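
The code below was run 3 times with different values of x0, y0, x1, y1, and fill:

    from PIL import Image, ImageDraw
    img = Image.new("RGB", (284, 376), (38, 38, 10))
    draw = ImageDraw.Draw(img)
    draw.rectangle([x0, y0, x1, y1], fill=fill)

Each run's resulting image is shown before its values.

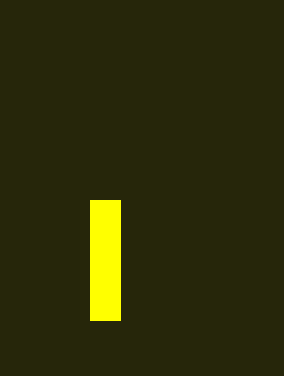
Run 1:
x0 = 90; y0 = 200; x1 = 120; y1 = 320; fill = 'yellow'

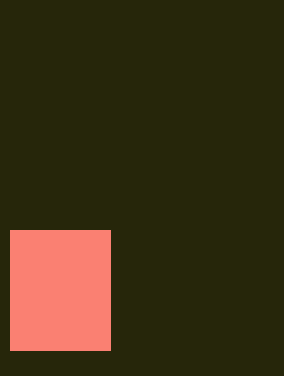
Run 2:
x0 = 10
y0 = 230
x1 = 110
y1 = 350
fill = 'salmon'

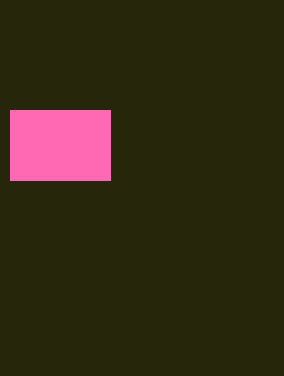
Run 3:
x0 = 10
y0 = 110
x1 = 110
y1 = 180
fill = 'hotpink'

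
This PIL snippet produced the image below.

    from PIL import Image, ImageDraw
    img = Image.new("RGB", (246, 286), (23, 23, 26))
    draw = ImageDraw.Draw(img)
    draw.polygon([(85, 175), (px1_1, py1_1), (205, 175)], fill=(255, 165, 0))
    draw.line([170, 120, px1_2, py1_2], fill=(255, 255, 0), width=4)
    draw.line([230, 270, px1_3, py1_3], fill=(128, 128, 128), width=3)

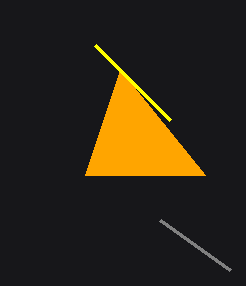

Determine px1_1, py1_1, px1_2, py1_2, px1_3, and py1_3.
px1_1 = 120
py1_1 = 70
px1_2 = 95
py1_2 = 45
px1_3 = 160
py1_3 = 220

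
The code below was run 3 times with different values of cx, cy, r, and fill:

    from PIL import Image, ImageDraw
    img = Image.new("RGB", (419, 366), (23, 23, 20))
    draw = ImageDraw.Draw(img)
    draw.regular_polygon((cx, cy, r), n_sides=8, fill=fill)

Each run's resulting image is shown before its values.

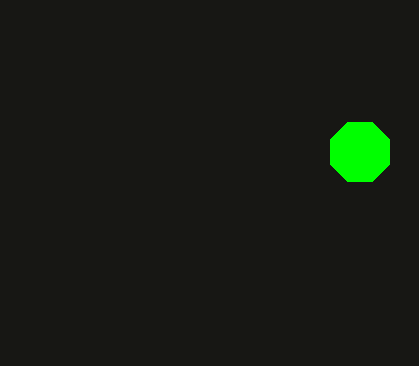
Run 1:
cx = 360
cy = 152
r = 32
fill = 'lime'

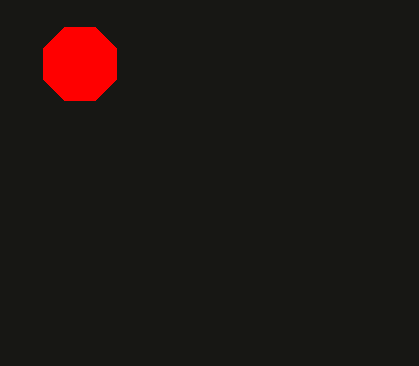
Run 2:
cx = 80, cy = 64, r = 40, fill = 'red'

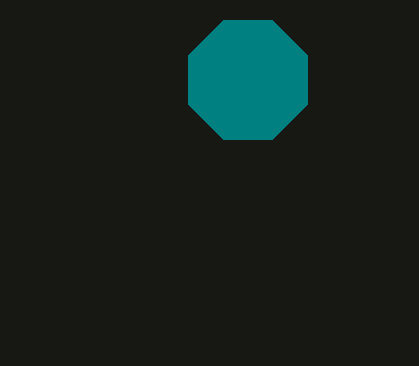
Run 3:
cx = 248
cy = 80
r = 64
fill = 'teal'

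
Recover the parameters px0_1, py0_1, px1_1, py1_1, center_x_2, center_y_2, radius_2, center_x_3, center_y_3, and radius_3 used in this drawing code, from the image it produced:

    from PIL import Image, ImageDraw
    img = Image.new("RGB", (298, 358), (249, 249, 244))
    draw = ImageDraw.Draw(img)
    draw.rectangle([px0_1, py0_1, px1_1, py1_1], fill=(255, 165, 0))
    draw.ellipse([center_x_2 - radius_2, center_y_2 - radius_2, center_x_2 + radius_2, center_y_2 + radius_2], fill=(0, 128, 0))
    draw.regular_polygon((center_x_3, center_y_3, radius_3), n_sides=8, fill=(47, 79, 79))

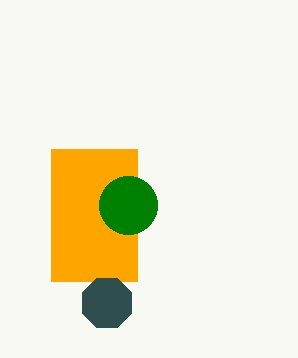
px0_1 = 51, py0_1 = 149, px1_1 = 137, py1_1 = 281, center_x_2 = 128, center_y_2 = 205, radius_2 = 29, center_x_3 = 107, center_y_3 = 303, radius_3 = 27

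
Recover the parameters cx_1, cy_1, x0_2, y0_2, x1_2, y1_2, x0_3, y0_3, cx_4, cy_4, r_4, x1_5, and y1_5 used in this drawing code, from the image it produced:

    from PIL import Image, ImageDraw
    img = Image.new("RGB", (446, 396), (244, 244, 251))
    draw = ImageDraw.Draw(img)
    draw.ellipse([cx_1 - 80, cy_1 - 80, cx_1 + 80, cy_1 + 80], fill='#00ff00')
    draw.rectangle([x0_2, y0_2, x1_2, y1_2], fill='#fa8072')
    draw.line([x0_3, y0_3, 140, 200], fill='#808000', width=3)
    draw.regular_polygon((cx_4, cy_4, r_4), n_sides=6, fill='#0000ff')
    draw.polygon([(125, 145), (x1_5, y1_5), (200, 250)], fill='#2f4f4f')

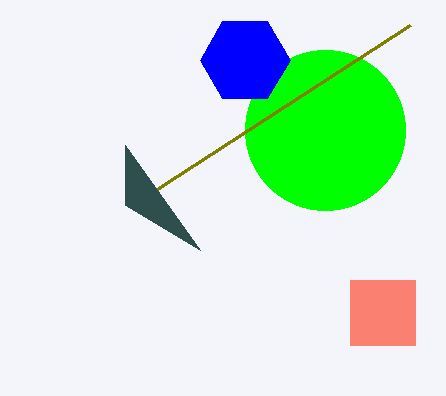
cx_1 = 325
cy_1 = 130
x0_2 = 350
y0_2 = 280
x1_2 = 415
y1_2 = 345
x0_3 = 410
y0_3 = 25
cx_4 = 245
cy_4 = 60
r_4 = 45
x1_5 = 125
y1_5 = 205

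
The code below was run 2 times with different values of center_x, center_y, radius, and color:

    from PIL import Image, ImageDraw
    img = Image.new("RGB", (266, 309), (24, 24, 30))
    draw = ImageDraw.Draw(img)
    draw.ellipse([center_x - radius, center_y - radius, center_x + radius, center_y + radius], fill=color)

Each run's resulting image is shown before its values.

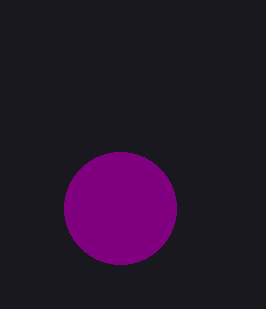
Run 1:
center_x = 120
center_y = 208
radius = 56
color = 'purple'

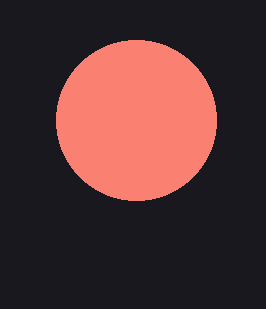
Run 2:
center_x = 136; center_y = 120; radius = 80; color = 'salmon'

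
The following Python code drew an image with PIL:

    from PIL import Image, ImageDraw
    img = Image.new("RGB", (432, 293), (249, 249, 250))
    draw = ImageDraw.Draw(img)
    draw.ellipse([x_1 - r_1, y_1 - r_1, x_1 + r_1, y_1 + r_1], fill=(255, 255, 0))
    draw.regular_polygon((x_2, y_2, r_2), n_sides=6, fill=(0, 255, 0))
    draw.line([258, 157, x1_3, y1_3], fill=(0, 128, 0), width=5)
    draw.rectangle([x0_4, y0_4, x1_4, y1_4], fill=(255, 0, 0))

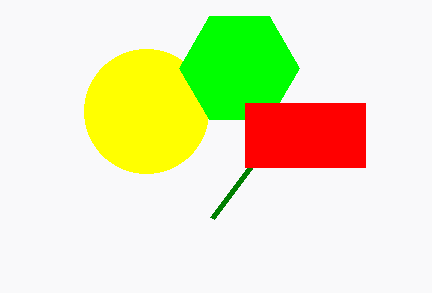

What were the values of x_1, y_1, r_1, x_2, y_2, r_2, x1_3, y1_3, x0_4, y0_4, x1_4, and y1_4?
x_1 = 146, y_1 = 111, r_1 = 62, x_2 = 239, y_2 = 68, r_2 = 60, x1_3 = 212, y1_3 = 218, x0_4 = 245, y0_4 = 103, x1_4 = 365, y1_4 = 167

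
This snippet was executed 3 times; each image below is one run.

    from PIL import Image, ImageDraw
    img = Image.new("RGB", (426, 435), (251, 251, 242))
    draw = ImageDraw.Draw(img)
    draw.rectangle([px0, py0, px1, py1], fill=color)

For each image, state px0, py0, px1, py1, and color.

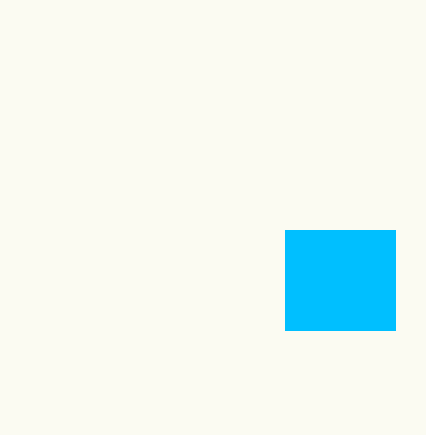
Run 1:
px0 = 285, py0 = 230, px1 = 395, py1 = 330, color = 'deepskyblue'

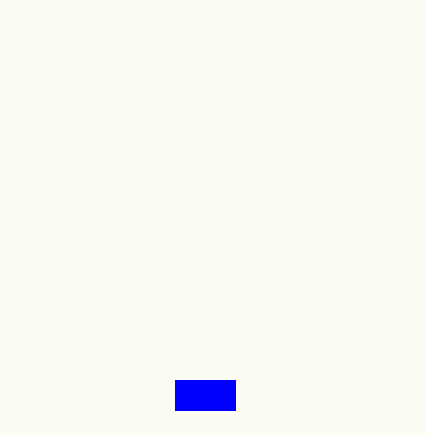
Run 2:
px0 = 175; py0 = 380; px1 = 235; py1 = 410; color = 'blue'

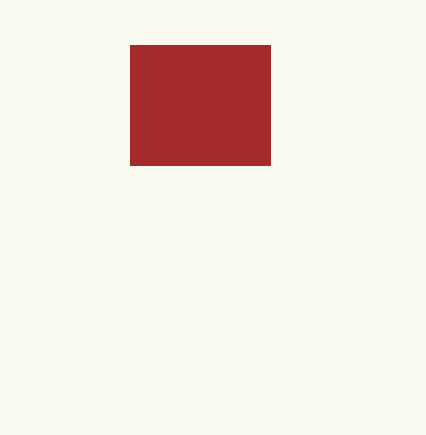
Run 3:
px0 = 130
py0 = 45
px1 = 270
py1 = 165
color = 'brown'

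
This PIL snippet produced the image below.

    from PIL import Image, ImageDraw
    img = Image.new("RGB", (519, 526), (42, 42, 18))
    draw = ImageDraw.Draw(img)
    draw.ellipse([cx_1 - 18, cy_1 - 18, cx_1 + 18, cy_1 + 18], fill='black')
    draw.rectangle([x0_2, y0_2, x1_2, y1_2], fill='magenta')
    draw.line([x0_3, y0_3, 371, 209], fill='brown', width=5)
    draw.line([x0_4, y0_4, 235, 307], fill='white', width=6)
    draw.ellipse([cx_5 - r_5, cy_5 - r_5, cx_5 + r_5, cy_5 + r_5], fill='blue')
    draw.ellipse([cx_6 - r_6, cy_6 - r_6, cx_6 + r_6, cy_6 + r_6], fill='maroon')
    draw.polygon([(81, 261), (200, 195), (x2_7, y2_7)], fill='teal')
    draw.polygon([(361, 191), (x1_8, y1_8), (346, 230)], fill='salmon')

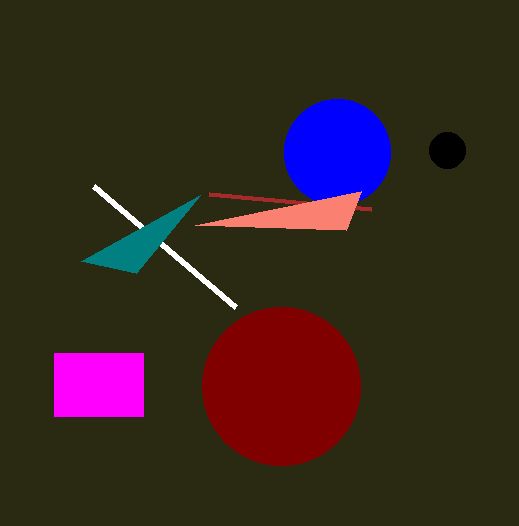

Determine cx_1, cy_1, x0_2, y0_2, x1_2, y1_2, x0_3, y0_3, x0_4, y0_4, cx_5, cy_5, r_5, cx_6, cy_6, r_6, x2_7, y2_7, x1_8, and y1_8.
cx_1 = 447; cy_1 = 150; x0_2 = 54; y0_2 = 353; x1_2 = 143; y1_2 = 416; x0_3 = 209; y0_3 = 194; x0_4 = 93; y0_4 = 186; cx_5 = 337; cy_5 = 152; r_5 = 53; cx_6 = 281; cy_6 = 386; r_6 = 79; x2_7 = 136; y2_7 = 273; x1_8 = 195; y1_8 = 225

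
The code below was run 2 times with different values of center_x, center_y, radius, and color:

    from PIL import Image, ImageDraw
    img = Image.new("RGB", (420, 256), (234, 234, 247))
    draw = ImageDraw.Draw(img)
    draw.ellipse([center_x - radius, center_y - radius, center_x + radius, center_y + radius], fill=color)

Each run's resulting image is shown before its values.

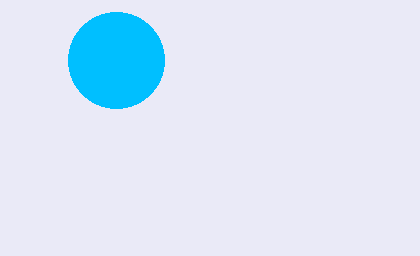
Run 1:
center_x = 116, center_y = 60, radius = 48, color = 'deepskyblue'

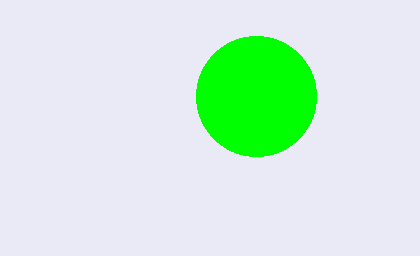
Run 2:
center_x = 256
center_y = 96
radius = 60
color = 'lime'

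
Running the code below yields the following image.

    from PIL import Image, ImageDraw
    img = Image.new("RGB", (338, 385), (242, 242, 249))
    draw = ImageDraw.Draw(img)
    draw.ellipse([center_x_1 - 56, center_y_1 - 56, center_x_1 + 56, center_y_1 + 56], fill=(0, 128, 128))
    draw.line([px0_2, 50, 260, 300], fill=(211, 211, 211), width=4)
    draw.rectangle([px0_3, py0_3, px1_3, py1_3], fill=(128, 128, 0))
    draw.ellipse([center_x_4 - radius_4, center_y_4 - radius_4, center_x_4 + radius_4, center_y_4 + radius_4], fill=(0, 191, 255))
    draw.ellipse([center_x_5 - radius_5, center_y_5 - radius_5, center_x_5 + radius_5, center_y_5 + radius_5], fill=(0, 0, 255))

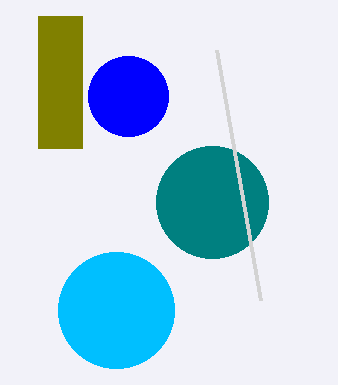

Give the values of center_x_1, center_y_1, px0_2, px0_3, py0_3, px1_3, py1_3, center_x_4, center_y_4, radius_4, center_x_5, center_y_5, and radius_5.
center_x_1 = 212, center_y_1 = 202, px0_2 = 216, px0_3 = 38, py0_3 = 16, px1_3 = 82, py1_3 = 148, center_x_4 = 116, center_y_4 = 310, radius_4 = 58, center_x_5 = 128, center_y_5 = 96, radius_5 = 40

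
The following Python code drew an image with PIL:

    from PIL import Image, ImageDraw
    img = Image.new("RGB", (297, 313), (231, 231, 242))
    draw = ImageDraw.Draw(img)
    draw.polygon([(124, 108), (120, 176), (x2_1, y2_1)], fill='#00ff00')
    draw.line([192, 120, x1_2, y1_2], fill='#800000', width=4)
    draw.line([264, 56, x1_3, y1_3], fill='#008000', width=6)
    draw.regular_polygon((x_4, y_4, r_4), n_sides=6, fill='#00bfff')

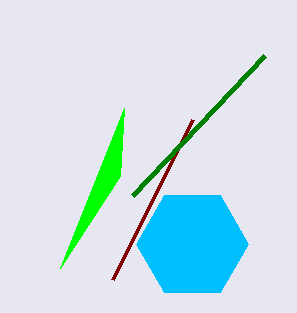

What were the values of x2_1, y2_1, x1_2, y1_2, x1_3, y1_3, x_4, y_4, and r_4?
x2_1 = 60
y2_1 = 268
x1_2 = 112
y1_2 = 280
x1_3 = 132
y1_3 = 196
x_4 = 192
y_4 = 244
r_4 = 56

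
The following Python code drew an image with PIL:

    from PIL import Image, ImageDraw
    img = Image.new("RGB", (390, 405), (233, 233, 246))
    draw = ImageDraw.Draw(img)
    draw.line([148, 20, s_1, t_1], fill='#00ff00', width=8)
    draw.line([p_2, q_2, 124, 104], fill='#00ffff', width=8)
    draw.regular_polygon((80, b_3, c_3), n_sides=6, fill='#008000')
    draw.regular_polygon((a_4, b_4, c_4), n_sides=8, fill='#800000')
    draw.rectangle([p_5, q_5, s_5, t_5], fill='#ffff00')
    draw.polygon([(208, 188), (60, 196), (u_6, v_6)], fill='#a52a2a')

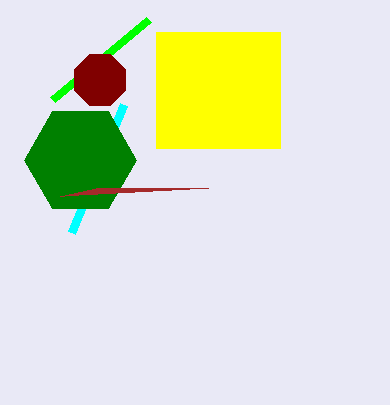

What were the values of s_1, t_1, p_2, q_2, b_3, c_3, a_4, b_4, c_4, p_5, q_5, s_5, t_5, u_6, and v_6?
s_1 = 52, t_1 = 100, p_2 = 72, q_2 = 232, b_3 = 160, c_3 = 56, a_4 = 100, b_4 = 80, c_4 = 28, p_5 = 156, q_5 = 32, s_5 = 280, t_5 = 148, u_6 = 96, v_6 = 188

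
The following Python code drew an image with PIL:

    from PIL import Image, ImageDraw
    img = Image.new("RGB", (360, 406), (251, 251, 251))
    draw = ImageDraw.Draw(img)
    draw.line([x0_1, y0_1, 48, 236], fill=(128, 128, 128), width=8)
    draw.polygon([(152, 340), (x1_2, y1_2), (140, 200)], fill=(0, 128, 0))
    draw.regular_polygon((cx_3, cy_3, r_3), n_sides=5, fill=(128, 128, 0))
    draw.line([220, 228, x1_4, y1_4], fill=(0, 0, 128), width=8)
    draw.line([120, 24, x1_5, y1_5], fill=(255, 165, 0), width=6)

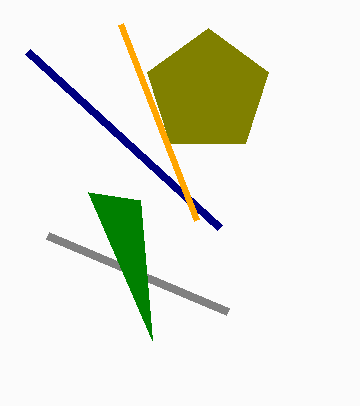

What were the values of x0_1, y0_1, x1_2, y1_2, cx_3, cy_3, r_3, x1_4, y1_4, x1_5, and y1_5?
x0_1 = 228
y0_1 = 312
x1_2 = 88
y1_2 = 192
cx_3 = 208
cy_3 = 92
r_3 = 64
x1_4 = 28
y1_4 = 52
x1_5 = 196
y1_5 = 220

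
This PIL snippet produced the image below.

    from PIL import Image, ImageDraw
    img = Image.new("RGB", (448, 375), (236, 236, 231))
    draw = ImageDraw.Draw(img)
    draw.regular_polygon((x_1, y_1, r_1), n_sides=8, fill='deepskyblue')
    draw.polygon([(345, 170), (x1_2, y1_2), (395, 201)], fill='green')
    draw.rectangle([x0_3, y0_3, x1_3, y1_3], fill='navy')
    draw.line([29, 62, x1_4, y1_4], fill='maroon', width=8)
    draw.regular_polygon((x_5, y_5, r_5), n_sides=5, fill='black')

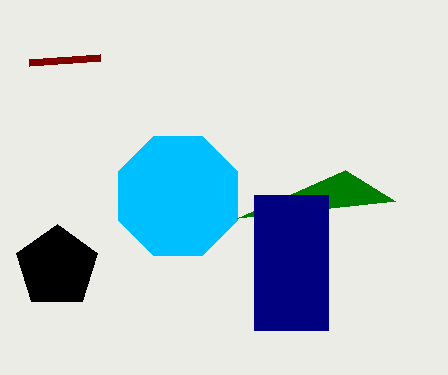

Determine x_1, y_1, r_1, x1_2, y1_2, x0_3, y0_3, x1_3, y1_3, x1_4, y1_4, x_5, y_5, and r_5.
x_1 = 178
y_1 = 196
r_1 = 64
x1_2 = 237
y1_2 = 218
x0_3 = 254
y0_3 = 195
x1_3 = 328
y1_3 = 330
x1_4 = 100
y1_4 = 57
x_5 = 57
y_5 = 267
r_5 = 43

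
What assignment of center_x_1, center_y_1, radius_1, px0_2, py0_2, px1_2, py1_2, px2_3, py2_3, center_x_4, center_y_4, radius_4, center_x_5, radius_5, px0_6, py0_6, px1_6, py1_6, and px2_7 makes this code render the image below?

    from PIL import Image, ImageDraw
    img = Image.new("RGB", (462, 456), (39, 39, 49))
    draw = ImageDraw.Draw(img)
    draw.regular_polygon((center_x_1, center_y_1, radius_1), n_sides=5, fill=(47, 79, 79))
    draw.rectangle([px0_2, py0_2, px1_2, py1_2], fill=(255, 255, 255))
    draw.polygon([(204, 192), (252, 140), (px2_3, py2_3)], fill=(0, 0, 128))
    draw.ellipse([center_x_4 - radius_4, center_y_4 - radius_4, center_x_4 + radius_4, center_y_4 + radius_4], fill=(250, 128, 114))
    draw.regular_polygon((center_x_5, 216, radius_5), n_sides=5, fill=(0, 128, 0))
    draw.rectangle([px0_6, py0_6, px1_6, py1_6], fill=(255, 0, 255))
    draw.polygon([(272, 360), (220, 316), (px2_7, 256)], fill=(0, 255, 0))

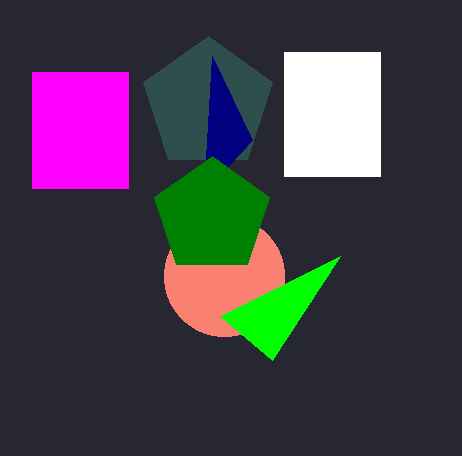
center_x_1 = 208
center_y_1 = 104
radius_1 = 68
px0_2 = 284
py0_2 = 52
px1_2 = 380
py1_2 = 176
px2_3 = 212
py2_3 = 56
center_x_4 = 224
center_y_4 = 276
radius_4 = 60
center_x_5 = 212
radius_5 = 60
px0_6 = 32
py0_6 = 72
px1_6 = 128
py1_6 = 188
px2_7 = 340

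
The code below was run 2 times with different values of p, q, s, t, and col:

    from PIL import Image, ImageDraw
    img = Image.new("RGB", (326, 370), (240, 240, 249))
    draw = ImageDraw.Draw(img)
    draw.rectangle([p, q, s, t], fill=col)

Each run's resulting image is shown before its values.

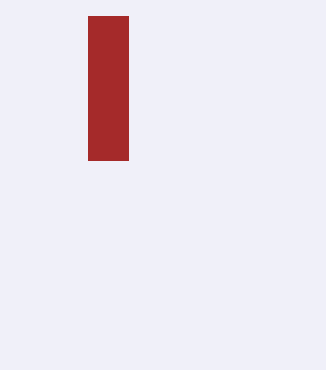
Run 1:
p = 88; q = 16; s = 128; t = 160; col = 'brown'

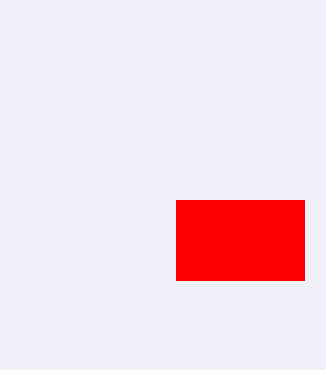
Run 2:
p = 176, q = 200, s = 304, t = 280, col = 'red'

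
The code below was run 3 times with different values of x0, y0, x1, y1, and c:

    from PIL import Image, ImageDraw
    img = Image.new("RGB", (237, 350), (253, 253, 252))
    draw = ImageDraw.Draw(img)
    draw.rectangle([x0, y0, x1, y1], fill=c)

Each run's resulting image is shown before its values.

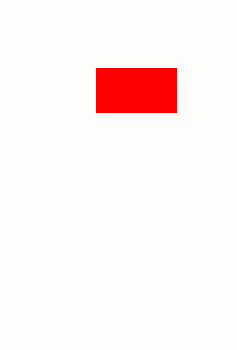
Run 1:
x0 = 96, y0 = 68, x1 = 176, y1 = 112, c = 'red'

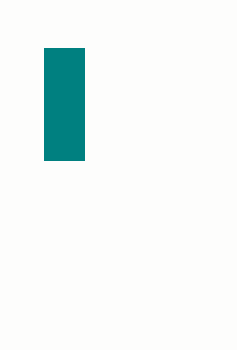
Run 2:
x0 = 44; y0 = 48; x1 = 84; y1 = 160; c = 'teal'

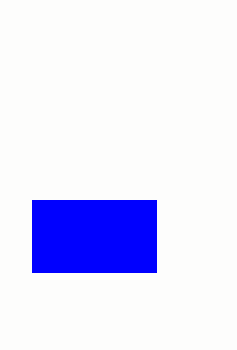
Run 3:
x0 = 32
y0 = 200
x1 = 156
y1 = 272
c = 'blue'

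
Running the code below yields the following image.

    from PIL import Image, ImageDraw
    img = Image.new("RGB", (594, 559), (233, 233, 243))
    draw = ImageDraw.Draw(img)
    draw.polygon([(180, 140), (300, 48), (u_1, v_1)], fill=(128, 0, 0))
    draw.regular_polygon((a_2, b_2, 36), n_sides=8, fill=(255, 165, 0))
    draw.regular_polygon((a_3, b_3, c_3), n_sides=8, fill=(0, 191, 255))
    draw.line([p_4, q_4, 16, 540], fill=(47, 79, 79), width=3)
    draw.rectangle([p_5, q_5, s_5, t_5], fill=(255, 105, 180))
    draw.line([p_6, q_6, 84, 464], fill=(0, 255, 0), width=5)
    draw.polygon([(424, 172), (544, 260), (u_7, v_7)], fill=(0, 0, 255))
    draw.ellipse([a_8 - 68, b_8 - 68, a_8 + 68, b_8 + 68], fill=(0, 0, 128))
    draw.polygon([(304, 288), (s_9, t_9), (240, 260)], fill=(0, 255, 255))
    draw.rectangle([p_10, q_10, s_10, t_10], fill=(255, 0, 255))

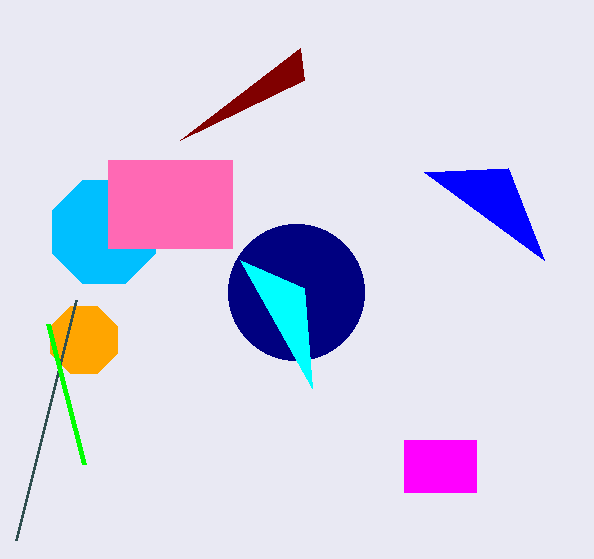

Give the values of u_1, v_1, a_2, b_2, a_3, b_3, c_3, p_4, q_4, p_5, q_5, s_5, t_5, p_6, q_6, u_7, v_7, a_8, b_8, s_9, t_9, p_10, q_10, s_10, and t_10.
u_1 = 304, v_1 = 80, a_2 = 84, b_2 = 340, a_3 = 104, b_3 = 232, c_3 = 56, p_4 = 76, q_4 = 300, p_5 = 108, q_5 = 160, s_5 = 232, t_5 = 248, p_6 = 48, q_6 = 324, u_7 = 508, v_7 = 168, a_8 = 296, b_8 = 292, s_9 = 312, t_9 = 388, p_10 = 404, q_10 = 440, s_10 = 476, t_10 = 492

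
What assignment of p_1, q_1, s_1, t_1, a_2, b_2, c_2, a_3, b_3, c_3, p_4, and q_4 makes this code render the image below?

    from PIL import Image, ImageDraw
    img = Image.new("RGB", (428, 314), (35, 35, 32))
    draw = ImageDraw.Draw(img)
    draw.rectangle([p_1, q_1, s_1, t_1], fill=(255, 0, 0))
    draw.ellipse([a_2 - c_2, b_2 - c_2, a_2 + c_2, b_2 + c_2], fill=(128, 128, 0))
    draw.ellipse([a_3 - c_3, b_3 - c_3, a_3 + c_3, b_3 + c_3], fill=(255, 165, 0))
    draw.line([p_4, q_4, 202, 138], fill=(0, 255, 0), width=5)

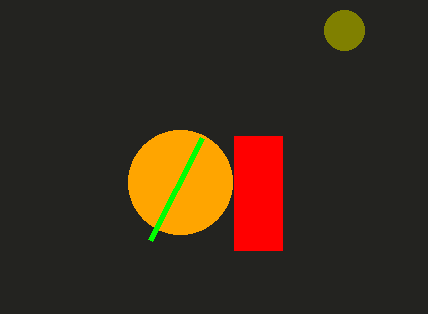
p_1 = 234
q_1 = 136
s_1 = 282
t_1 = 250
a_2 = 344
b_2 = 30
c_2 = 20
a_3 = 180
b_3 = 182
c_3 = 52
p_4 = 150
q_4 = 240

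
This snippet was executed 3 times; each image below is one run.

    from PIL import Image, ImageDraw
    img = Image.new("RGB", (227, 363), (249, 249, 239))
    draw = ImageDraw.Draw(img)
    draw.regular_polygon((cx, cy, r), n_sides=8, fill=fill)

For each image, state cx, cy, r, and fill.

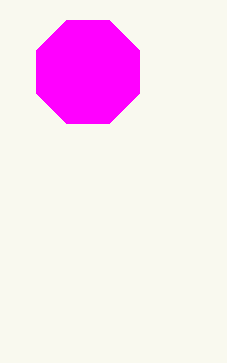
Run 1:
cx = 88, cy = 72, r = 56, fill = 'magenta'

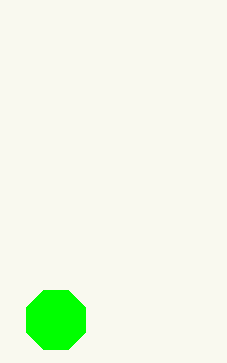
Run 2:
cx = 56; cy = 320; r = 32; fill = 'lime'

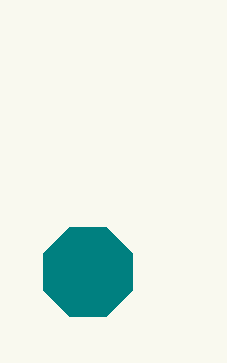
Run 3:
cx = 88, cy = 272, r = 48, fill = 'teal'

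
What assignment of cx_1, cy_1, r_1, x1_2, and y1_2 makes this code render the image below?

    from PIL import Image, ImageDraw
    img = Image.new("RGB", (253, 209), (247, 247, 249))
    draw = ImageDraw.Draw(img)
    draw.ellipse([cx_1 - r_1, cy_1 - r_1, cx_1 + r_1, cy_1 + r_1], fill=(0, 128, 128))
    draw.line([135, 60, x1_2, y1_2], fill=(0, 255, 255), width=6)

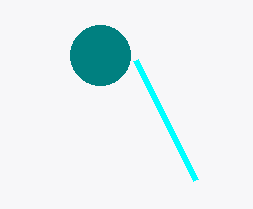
cx_1 = 100
cy_1 = 55
r_1 = 30
x1_2 = 195
y1_2 = 180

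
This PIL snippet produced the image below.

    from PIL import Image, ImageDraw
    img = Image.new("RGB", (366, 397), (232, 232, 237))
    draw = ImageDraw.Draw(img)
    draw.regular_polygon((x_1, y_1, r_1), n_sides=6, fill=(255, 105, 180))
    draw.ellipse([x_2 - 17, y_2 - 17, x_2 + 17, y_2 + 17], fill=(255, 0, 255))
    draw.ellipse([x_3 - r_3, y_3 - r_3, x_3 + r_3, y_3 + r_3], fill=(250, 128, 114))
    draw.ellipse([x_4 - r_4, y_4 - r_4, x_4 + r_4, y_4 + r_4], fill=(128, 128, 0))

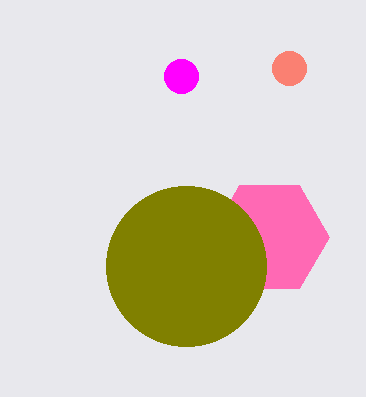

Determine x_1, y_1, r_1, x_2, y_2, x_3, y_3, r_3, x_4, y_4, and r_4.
x_1 = 269
y_1 = 237
r_1 = 60
x_2 = 181
y_2 = 76
x_3 = 289
y_3 = 68
r_3 = 17
x_4 = 186
y_4 = 266
r_4 = 80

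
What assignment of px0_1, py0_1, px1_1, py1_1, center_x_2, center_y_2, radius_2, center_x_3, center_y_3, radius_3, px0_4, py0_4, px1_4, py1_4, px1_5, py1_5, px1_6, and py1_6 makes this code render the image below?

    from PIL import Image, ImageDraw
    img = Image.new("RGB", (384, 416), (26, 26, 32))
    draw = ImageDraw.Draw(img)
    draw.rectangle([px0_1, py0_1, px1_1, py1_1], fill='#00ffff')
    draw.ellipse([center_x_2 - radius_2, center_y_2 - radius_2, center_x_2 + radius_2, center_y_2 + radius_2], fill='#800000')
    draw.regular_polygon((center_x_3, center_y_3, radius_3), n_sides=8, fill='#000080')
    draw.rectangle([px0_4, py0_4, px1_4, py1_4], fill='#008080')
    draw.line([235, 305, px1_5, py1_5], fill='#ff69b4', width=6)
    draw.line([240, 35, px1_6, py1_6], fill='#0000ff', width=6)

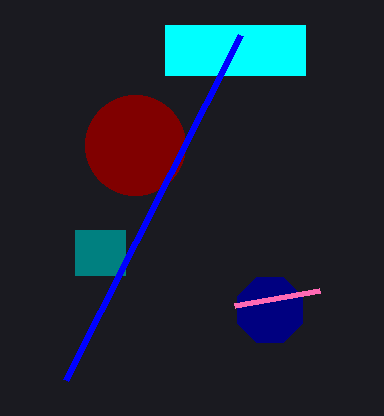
px0_1 = 165, py0_1 = 25, px1_1 = 305, py1_1 = 75, center_x_2 = 135, center_y_2 = 145, radius_2 = 50, center_x_3 = 270, center_y_3 = 310, radius_3 = 35, px0_4 = 75, py0_4 = 230, px1_4 = 125, py1_4 = 275, px1_5 = 320, py1_5 = 290, px1_6 = 65, py1_6 = 380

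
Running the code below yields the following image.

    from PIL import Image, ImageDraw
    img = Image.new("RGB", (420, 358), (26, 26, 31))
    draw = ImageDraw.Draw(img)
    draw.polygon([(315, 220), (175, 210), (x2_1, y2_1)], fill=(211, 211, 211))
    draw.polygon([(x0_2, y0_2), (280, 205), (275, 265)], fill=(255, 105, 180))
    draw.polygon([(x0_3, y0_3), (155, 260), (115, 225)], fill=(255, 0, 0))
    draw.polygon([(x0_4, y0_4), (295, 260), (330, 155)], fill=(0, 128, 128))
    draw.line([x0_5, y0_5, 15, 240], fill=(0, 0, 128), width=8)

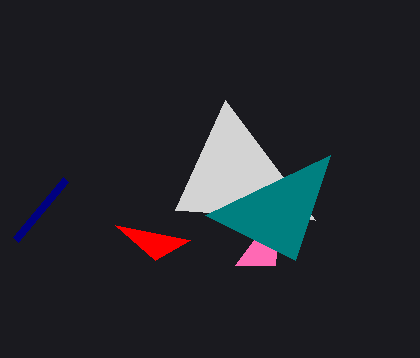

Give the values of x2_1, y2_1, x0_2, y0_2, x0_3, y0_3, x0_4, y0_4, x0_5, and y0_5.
x2_1 = 225; y2_1 = 100; x0_2 = 235; y0_2 = 265; x0_3 = 190; y0_3 = 240; x0_4 = 205; y0_4 = 215; x0_5 = 65; y0_5 = 180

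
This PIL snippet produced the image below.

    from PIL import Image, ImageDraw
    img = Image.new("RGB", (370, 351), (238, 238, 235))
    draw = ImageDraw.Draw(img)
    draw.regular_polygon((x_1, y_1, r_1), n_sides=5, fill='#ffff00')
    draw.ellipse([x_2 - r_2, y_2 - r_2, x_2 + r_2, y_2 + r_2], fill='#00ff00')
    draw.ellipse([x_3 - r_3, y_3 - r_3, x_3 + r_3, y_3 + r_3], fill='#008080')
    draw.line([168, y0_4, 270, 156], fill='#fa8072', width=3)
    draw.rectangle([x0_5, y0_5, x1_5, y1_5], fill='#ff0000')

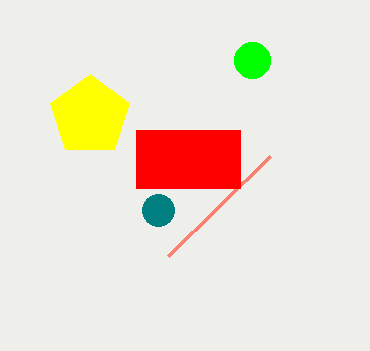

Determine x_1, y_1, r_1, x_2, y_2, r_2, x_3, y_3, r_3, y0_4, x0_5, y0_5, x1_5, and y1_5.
x_1 = 90
y_1 = 116
r_1 = 42
x_2 = 252
y_2 = 60
r_2 = 18
x_3 = 158
y_3 = 210
r_3 = 16
y0_4 = 256
x0_5 = 136
y0_5 = 130
x1_5 = 240
y1_5 = 188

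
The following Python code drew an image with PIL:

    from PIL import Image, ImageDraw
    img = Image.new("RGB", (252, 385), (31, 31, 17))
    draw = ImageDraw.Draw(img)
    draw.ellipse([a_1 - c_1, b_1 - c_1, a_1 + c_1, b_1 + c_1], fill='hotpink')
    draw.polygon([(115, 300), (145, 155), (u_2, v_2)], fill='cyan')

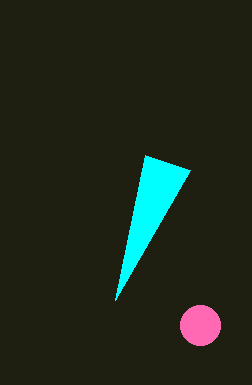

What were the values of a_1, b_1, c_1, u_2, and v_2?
a_1 = 200
b_1 = 325
c_1 = 20
u_2 = 190
v_2 = 170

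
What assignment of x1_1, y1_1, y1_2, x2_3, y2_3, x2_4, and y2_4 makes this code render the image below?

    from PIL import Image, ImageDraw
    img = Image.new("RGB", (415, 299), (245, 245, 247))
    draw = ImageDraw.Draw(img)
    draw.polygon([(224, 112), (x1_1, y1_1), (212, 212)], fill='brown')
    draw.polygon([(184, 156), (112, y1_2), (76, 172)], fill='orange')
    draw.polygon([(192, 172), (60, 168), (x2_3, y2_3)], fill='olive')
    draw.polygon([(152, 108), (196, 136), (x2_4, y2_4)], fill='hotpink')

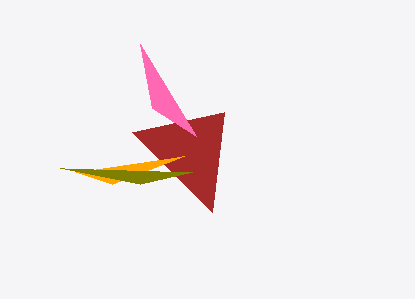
x1_1 = 132, y1_1 = 132, y1_2 = 184, x2_3 = 140, y2_3 = 184, x2_4 = 140, y2_4 = 44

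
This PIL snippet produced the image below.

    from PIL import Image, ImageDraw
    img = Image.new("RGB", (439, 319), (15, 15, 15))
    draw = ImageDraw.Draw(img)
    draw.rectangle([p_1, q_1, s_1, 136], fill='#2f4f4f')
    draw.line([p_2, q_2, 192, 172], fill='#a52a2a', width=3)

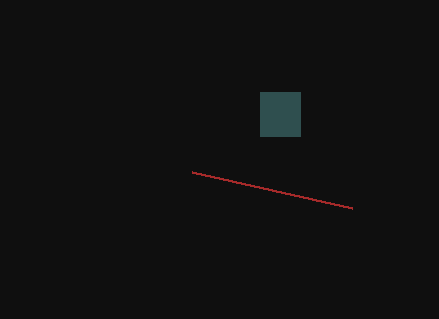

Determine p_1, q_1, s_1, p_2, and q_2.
p_1 = 260; q_1 = 92; s_1 = 300; p_2 = 352; q_2 = 208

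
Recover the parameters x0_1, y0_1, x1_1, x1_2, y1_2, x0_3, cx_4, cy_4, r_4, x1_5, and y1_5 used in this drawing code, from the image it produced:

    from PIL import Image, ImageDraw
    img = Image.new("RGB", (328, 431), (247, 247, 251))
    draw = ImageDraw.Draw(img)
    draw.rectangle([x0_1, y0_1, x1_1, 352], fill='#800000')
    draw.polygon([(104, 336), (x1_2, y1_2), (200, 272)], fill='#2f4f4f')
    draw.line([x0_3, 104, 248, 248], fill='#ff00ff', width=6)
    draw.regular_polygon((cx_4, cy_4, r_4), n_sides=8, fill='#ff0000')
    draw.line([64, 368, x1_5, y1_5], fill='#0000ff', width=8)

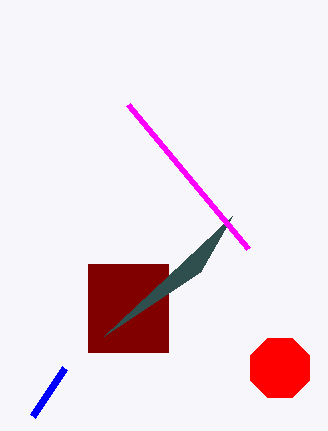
x0_1 = 88; y0_1 = 264; x1_1 = 168; x1_2 = 232; y1_2 = 216; x0_3 = 128; cx_4 = 280; cy_4 = 368; r_4 = 32; x1_5 = 32; y1_5 = 416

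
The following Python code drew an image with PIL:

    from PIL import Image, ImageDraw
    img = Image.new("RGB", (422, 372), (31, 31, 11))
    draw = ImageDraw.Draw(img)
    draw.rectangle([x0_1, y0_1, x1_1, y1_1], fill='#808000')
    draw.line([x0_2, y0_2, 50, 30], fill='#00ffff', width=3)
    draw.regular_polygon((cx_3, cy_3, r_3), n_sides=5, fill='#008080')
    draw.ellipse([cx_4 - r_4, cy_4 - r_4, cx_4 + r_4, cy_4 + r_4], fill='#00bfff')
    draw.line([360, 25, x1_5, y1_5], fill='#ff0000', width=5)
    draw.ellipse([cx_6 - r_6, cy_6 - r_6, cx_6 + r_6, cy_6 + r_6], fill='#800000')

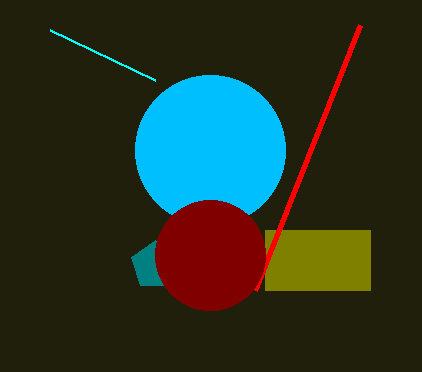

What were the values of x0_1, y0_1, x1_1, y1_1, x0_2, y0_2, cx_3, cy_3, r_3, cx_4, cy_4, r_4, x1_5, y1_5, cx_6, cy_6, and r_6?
x0_1 = 265; y0_1 = 230; x1_1 = 370; y1_1 = 290; x0_2 = 155; y0_2 = 80; cx_3 = 155; cy_3 = 265; r_3 = 25; cx_4 = 210; cy_4 = 150; r_4 = 75; x1_5 = 255; y1_5 = 290; cx_6 = 210; cy_6 = 255; r_6 = 55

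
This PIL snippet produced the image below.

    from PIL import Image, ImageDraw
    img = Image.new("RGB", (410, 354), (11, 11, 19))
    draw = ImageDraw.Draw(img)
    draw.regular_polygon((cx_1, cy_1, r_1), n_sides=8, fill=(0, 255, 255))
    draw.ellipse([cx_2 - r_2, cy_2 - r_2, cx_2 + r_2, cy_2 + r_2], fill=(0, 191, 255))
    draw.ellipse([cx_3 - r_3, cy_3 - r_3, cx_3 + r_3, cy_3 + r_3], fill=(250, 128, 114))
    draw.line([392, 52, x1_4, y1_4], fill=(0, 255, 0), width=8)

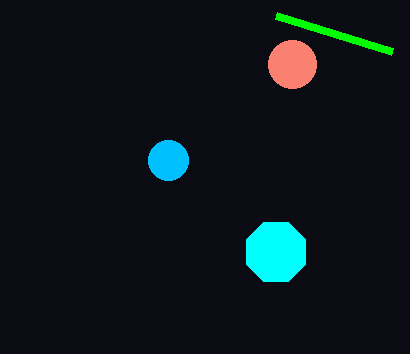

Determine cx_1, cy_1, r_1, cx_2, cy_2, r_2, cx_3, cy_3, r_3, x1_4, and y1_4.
cx_1 = 276
cy_1 = 252
r_1 = 32
cx_2 = 168
cy_2 = 160
r_2 = 20
cx_3 = 292
cy_3 = 64
r_3 = 24
x1_4 = 276
y1_4 = 16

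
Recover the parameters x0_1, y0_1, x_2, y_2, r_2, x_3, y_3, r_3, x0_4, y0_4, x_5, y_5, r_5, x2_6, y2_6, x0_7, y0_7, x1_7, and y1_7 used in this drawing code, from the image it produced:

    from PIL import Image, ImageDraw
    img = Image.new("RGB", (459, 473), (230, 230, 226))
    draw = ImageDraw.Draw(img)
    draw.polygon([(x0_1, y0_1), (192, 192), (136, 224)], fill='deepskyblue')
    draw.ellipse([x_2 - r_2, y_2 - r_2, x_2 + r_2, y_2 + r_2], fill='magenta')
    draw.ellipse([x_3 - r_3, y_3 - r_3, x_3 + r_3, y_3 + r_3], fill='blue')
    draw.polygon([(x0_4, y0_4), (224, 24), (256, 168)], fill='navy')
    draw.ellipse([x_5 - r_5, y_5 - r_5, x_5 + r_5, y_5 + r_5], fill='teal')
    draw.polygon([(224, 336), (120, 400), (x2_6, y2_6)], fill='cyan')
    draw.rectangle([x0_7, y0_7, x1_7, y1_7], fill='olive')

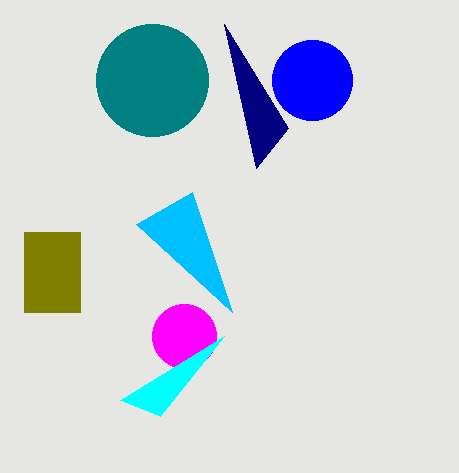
x0_1 = 232; y0_1 = 312; x_2 = 184; y_2 = 336; r_2 = 32; x_3 = 312; y_3 = 80; r_3 = 40; x0_4 = 288; y0_4 = 128; x_5 = 152; y_5 = 80; r_5 = 56; x2_6 = 160; y2_6 = 416; x0_7 = 24; y0_7 = 232; x1_7 = 80; y1_7 = 312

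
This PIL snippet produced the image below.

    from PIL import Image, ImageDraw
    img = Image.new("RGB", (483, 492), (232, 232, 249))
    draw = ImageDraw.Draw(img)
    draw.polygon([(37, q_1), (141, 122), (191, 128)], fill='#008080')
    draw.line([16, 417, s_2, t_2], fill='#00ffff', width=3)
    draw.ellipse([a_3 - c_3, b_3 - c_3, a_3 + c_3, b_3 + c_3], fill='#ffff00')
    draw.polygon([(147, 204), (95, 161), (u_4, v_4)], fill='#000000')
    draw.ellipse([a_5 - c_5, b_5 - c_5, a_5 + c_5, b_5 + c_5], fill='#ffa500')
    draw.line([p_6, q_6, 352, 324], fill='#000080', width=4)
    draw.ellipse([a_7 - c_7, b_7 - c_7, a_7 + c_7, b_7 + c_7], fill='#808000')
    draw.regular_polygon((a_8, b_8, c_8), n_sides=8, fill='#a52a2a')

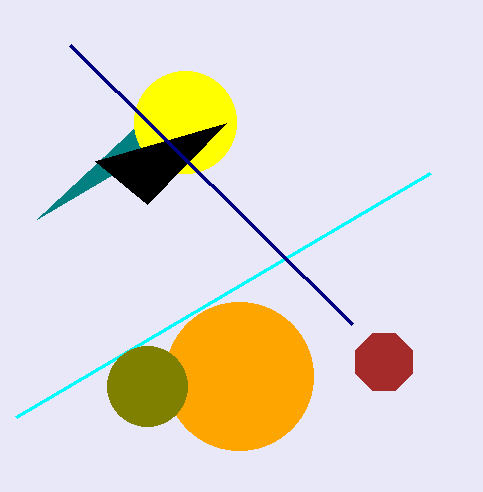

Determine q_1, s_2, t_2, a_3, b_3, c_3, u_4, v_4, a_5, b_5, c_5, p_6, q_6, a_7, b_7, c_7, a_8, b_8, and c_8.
q_1 = 219; s_2 = 430; t_2 = 173; a_3 = 185; b_3 = 122; c_3 = 51; u_4 = 226; v_4 = 123; a_5 = 239; b_5 = 376; c_5 = 74; p_6 = 70; q_6 = 45; a_7 = 147; b_7 = 386; c_7 = 40; a_8 = 384; b_8 = 362; c_8 = 31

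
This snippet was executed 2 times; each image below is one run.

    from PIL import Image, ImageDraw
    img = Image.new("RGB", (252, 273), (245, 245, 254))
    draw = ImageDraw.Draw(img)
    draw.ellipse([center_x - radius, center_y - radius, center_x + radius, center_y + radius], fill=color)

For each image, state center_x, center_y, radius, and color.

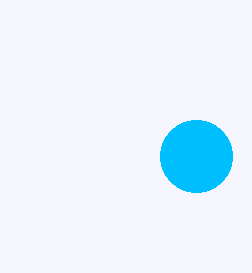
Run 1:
center_x = 196, center_y = 156, radius = 36, color = 'deepskyblue'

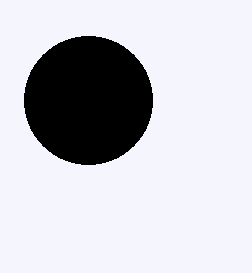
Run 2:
center_x = 88; center_y = 100; radius = 64; color = 'black'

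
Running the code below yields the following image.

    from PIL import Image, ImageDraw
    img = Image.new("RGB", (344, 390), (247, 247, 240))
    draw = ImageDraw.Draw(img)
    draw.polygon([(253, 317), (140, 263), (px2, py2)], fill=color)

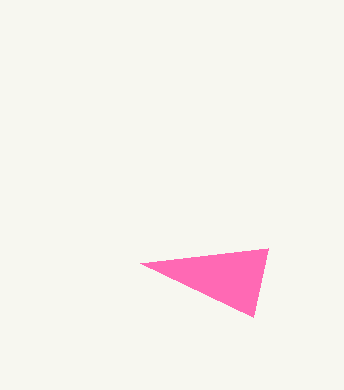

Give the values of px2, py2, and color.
px2 = 268
py2 = 248
color = 'hotpink'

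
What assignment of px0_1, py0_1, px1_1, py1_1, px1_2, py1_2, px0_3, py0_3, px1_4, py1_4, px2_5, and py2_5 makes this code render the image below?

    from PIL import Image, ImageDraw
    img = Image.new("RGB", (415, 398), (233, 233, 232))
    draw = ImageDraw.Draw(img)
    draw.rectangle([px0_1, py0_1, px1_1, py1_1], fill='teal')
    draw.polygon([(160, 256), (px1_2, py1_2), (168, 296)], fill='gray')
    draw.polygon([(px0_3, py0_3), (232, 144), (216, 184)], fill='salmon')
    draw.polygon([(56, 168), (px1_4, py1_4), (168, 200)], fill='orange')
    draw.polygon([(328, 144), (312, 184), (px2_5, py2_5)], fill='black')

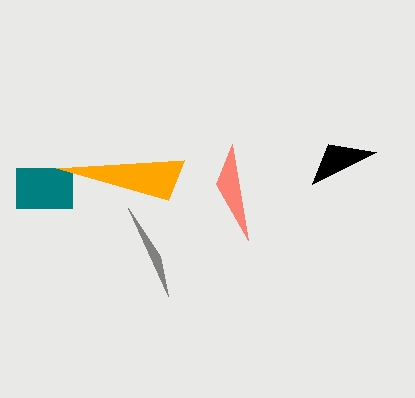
px0_1 = 16, py0_1 = 168, px1_1 = 72, py1_1 = 208, px1_2 = 128, py1_2 = 208, px0_3 = 248, py0_3 = 240, px1_4 = 184, py1_4 = 160, px2_5 = 376, py2_5 = 152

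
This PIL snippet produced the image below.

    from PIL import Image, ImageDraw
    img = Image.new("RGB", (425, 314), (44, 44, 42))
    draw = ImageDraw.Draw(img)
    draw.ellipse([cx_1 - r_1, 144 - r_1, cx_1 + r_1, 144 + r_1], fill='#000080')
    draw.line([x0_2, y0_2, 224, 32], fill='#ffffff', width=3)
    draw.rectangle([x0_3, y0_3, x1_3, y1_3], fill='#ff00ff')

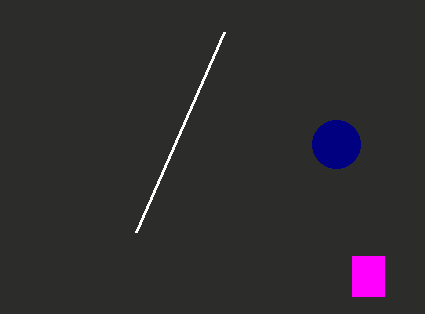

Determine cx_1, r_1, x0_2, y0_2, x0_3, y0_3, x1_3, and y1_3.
cx_1 = 336; r_1 = 24; x0_2 = 136; y0_2 = 232; x0_3 = 352; y0_3 = 256; x1_3 = 384; y1_3 = 296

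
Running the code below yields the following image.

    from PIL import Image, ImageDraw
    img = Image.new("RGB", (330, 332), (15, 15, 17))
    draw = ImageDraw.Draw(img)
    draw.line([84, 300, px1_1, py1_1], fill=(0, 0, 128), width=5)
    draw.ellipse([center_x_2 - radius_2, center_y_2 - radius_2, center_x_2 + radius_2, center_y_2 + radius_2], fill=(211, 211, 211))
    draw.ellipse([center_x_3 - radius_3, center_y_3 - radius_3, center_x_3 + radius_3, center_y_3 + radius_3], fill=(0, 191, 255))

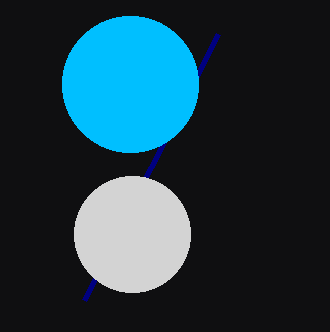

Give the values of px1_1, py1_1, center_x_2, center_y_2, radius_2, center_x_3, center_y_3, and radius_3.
px1_1 = 218, py1_1 = 34, center_x_2 = 132, center_y_2 = 234, radius_2 = 58, center_x_3 = 130, center_y_3 = 84, radius_3 = 68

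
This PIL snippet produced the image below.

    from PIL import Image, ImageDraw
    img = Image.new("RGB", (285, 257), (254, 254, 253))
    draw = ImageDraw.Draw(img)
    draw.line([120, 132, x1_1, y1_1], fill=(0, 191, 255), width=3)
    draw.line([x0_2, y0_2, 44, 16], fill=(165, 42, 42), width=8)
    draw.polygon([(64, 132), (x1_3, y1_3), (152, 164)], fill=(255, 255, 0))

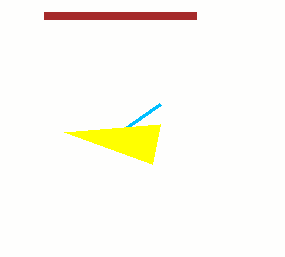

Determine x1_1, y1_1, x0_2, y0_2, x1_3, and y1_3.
x1_1 = 160
y1_1 = 104
x0_2 = 196
y0_2 = 16
x1_3 = 160
y1_3 = 124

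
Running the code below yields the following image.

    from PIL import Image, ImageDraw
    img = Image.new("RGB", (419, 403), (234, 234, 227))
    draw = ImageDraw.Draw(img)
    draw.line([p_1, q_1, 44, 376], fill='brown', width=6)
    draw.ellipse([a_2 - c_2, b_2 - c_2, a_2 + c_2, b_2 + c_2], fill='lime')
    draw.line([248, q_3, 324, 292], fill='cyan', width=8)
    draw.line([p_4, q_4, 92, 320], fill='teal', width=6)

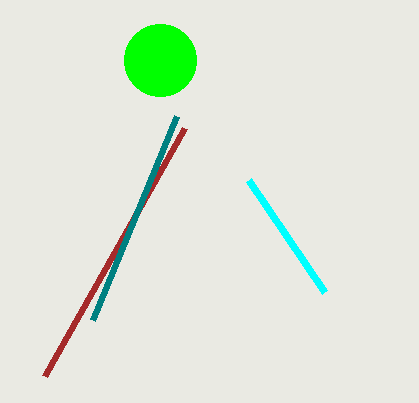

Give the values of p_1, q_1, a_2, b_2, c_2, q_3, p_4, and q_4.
p_1 = 184, q_1 = 128, a_2 = 160, b_2 = 60, c_2 = 36, q_3 = 180, p_4 = 176, q_4 = 116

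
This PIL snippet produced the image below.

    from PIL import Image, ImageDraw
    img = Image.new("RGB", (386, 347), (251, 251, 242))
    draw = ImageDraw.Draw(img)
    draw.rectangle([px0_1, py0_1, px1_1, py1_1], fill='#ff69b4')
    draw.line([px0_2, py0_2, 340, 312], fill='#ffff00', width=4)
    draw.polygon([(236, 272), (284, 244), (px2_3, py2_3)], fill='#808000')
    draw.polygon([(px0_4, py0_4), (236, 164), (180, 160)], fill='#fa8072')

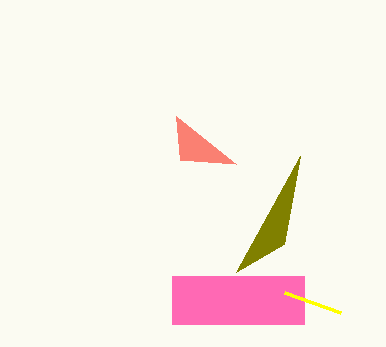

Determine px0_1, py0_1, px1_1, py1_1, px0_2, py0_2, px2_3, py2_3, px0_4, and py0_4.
px0_1 = 172
py0_1 = 276
px1_1 = 304
py1_1 = 324
px0_2 = 284
py0_2 = 292
px2_3 = 300
py2_3 = 156
px0_4 = 176
py0_4 = 116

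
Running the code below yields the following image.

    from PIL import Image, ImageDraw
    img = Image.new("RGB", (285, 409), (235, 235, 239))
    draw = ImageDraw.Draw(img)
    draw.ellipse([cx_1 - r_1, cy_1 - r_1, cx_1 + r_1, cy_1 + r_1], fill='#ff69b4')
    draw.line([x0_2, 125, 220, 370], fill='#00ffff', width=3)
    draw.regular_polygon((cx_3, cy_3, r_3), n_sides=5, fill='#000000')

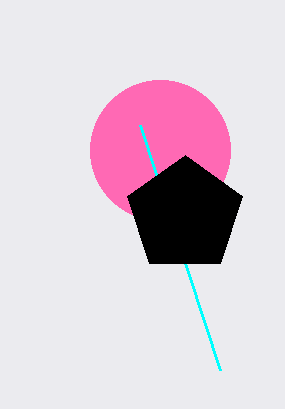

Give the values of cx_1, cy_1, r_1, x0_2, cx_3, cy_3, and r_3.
cx_1 = 160; cy_1 = 150; r_1 = 70; x0_2 = 140; cx_3 = 185; cy_3 = 215; r_3 = 60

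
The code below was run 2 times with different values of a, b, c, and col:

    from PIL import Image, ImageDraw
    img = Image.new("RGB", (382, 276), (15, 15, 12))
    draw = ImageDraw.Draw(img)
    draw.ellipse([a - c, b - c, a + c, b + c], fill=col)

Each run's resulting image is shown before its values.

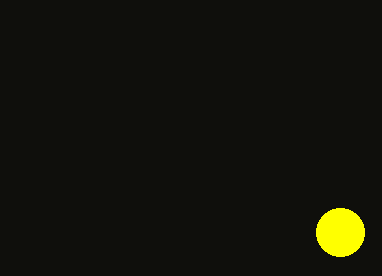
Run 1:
a = 340, b = 232, c = 24, col = 'yellow'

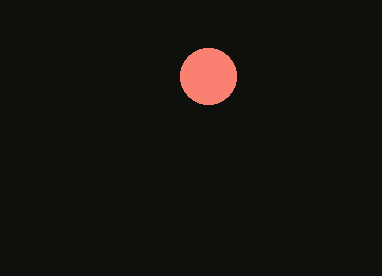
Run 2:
a = 208
b = 76
c = 28
col = 'salmon'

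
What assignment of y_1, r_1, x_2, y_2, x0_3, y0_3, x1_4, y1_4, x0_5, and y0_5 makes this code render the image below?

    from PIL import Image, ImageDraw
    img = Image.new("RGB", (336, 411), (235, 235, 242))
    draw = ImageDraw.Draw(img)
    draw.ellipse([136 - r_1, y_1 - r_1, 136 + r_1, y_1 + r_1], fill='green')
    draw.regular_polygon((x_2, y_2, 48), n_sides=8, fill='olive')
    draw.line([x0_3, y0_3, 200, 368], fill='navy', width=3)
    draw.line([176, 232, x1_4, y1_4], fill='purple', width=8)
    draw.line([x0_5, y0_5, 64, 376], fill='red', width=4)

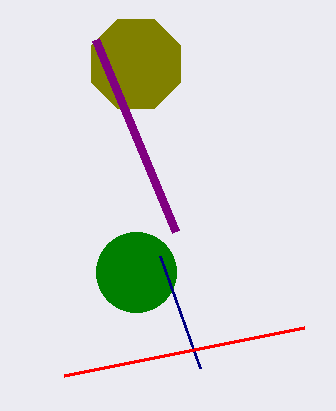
y_1 = 272
r_1 = 40
x_2 = 136
y_2 = 64
x0_3 = 160
y0_3 = 256
x1_4 = 96
y1_4 = 40
x0_5 = 304
y0_5 = 328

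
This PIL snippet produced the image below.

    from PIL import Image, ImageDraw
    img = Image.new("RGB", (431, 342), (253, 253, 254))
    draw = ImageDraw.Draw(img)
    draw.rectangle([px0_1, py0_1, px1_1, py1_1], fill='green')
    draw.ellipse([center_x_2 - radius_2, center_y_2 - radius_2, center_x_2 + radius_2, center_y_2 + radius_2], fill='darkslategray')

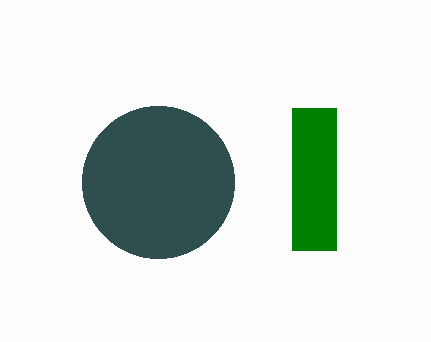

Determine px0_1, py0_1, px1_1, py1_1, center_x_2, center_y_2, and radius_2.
px0_1 = 292, py0_1 = 108, px1_1 = 336, py1_1 = 250, center_x_2 = 158, center_y_2 = 182, radius_2 = 76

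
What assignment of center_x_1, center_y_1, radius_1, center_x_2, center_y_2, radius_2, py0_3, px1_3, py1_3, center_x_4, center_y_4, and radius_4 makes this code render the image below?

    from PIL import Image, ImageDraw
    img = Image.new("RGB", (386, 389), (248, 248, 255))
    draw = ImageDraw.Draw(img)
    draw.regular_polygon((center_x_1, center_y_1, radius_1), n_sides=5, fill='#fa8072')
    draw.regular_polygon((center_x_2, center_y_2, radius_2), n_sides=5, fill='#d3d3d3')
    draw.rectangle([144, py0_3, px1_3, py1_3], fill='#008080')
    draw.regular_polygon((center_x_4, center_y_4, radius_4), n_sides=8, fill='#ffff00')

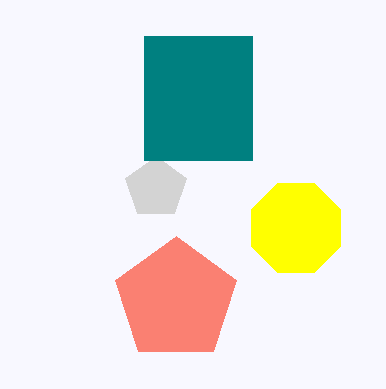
center_x_1 = 176; center_y_1 = 300; radius_1 = 64; center_x_2 = 156; center_y_2 = 188; radius_2 = 32; py0_3 = 36; px1_3 = 252; py1_3 = 160; center_x_4 = 296; center_y_4 = 228; radius_4 = 48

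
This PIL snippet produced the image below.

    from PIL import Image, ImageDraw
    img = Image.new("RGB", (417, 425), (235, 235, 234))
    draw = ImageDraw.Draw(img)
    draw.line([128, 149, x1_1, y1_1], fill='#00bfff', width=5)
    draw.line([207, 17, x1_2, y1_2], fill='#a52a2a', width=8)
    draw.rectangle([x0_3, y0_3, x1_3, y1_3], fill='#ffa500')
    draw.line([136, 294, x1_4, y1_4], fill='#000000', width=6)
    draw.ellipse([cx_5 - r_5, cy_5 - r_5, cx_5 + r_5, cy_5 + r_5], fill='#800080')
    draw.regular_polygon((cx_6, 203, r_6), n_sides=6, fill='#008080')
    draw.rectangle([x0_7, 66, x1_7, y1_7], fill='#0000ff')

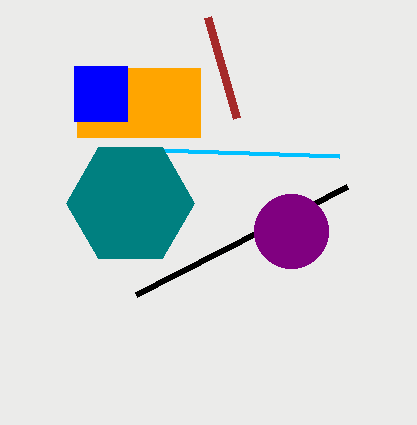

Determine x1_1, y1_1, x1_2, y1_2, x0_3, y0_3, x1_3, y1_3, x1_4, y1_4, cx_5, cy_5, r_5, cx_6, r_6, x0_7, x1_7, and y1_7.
x1_1 = 339
y1_1 = 156
x1_2 = 236
y1_2 = 118
x0_3 = 77
y0_3 = 68
x1_3 = 200
y1_3 = 137
x1_4 = 347
y1_4 = 186
cx_5 = 291
cy_5 = 231
r_5 = 37
cx_6 = 130
r_6 = 64
x0_7 = 74
x1_7 = 127
y1_7 = 121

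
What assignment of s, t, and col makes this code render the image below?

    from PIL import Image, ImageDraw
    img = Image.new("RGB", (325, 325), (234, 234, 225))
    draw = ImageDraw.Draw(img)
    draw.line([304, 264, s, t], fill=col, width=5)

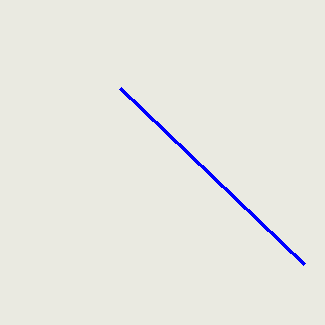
s = 120; t = 88; col = 'blue'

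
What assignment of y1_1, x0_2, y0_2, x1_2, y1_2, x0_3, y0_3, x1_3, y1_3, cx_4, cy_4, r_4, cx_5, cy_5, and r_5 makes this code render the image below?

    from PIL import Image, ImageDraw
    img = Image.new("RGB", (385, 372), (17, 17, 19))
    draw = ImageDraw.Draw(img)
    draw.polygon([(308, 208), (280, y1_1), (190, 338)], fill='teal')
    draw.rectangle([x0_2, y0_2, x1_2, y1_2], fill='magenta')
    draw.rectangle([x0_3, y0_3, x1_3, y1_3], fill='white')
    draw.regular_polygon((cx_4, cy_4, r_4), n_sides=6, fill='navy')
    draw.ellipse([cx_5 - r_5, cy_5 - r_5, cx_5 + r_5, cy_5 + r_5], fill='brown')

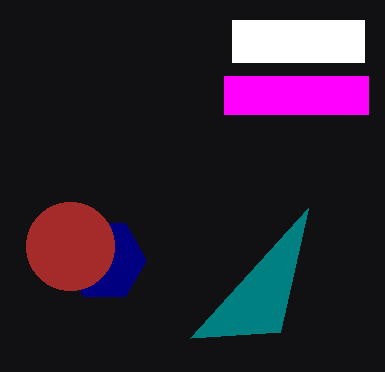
y1_1 = 332, x0_2 = 224, y0_2 = 76, x1_2 = 368, y1_2 = 114, x0_3 = 232, y0_3 = 20, x1_3 = 364, y1_3 = 62, cx_4 = 104, cy_4 = 260, r_4 = 42, cx_5 = 70, cy_5 = 246, r_5 = 44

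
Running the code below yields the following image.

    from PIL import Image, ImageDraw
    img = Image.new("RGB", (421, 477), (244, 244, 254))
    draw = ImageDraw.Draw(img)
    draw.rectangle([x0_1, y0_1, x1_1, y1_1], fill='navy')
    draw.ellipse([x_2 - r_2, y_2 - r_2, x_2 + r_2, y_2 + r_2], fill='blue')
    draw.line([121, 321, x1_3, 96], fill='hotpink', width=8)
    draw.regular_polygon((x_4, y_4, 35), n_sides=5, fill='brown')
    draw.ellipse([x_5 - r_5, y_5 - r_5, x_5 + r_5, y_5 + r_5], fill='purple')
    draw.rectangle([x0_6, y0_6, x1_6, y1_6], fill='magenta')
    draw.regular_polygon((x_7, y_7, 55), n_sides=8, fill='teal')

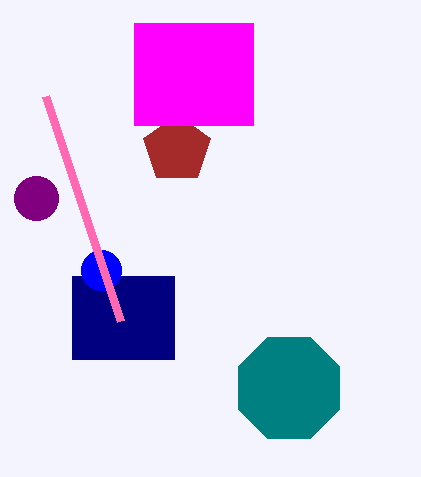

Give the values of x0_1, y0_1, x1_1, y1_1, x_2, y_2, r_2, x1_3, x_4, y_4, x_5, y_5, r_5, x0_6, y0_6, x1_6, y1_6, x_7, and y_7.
x0_1 = 72; y0_1 = 276; x1_1 = 174; y1_1 = 359; x_2 = 101; y_2 = 270; r_2 = 20; x1_3 = 46; x_4 = 177; y_4 = 149; x_5 = 36; y_5 = 198; r_5 = 22; x0_6 = 134; y0_6 = 23; x1_6 = 253; y1_6 = 125; x_7 = 289; y_7 = 388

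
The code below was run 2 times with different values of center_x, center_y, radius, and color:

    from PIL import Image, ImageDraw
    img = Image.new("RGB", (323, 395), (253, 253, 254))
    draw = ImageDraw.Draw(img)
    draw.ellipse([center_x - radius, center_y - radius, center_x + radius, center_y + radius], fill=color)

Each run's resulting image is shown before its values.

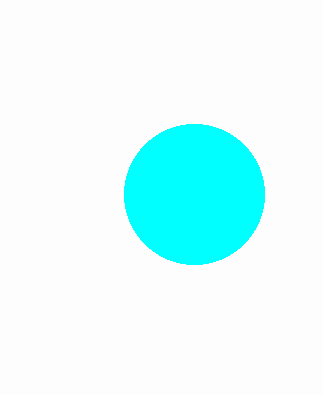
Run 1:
center_x = 194; center_y = 194; radius = 70; color = 'cyan'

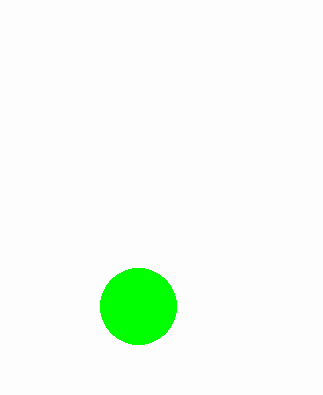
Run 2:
center_x = 138
center_y = 306
radius = 38
color = 'lime'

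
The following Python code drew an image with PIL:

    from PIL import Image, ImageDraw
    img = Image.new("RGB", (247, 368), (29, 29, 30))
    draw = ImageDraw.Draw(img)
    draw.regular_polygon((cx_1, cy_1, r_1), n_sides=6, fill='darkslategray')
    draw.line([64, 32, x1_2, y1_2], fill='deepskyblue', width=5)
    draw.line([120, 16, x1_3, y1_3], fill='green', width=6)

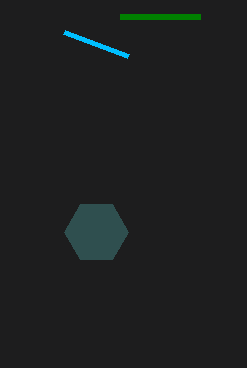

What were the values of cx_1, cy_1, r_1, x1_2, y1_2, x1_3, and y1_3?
cx_1 = 96
cy_1 = 232
r_1 = 32
x1_2 = 128
y1_2 = 56
x1_3 = 200
y1_3 = 16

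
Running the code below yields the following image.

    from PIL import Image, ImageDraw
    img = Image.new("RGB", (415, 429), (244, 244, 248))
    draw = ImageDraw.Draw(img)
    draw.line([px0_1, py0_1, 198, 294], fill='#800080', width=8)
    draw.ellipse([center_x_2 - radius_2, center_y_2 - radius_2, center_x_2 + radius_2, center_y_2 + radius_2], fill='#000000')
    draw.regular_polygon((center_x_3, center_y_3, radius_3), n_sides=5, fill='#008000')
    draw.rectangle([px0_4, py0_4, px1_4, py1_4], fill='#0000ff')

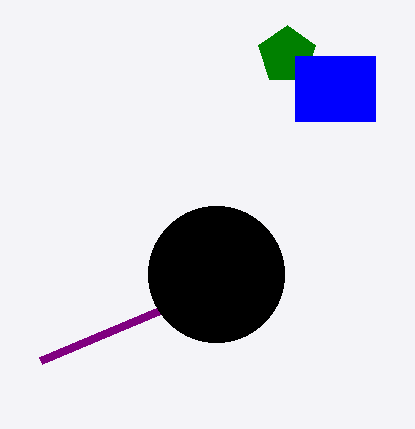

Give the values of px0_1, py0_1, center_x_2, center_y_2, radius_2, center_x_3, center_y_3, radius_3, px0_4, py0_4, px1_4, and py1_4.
px0_1 = 41, py0_1 = 360, center_x_2 = 216, center_y_2 = 274, radius_2 = 68, center_x_3 = 287, center_y_3 = 55, radius_3 = 30, px0_4 = 295, py0_4 = 56, px1_4 = 375, py1_4 = 121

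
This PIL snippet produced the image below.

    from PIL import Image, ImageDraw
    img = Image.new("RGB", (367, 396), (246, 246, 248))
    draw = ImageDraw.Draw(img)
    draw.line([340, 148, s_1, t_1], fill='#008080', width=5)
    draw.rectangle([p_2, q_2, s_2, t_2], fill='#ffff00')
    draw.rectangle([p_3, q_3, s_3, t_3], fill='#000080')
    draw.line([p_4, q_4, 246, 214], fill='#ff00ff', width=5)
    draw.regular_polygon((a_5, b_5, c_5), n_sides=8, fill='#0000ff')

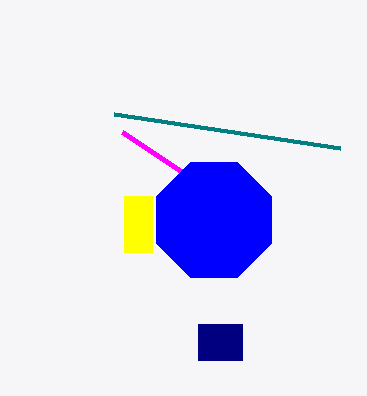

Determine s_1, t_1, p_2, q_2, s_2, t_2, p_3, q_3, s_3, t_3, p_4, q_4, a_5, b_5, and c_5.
s_1 = 114, t_1 = 114, p_2 = 124, q_2 = 196, s_2 = 152, t_2 = 252, p_3 = 198, q_3 = 324, s_3 = 242, t_3 = 360, p_4 = 122, q_4 = 132, a_5 = 214, b_5 = 220, c_5 = 62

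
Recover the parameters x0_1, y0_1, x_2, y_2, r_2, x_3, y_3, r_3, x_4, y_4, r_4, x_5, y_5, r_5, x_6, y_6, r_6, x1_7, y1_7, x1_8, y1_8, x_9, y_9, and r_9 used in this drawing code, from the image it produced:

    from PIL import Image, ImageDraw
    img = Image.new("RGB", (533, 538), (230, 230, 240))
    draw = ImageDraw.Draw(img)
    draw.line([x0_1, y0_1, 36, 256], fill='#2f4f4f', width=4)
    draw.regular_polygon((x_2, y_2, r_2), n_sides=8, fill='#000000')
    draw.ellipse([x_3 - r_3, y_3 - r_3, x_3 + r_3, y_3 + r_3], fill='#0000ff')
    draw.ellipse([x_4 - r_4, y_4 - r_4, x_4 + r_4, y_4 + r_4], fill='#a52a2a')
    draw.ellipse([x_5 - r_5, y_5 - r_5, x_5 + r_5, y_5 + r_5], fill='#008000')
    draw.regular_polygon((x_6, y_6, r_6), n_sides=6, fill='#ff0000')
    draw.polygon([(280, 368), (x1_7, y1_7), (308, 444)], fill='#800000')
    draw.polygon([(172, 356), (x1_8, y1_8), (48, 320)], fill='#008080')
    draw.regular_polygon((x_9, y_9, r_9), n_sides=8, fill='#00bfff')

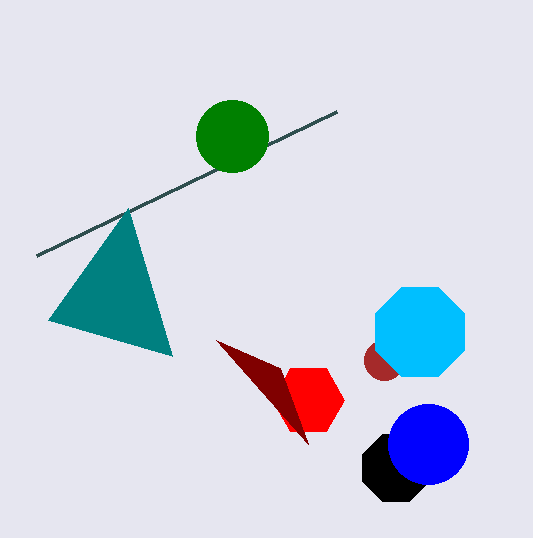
x0_1 = 336; y0_1 = 112; x_2 = 396; y_2 = 468; r_2 = 36; x_3 = 428; y_3 = 444; r_3 = 40; x_4 = 384; y_4 = 360; r_4 = 20; x_5 = 232; y_5 = 136; r_5 = 36; x_6 = 308; y_6 = 400; r_6 = 36; x1_7 = 216; y1_7 = 340; x1_8 = 128; y1_8 = 208; x_9 = 420; y_9 = 332; r_9 = 48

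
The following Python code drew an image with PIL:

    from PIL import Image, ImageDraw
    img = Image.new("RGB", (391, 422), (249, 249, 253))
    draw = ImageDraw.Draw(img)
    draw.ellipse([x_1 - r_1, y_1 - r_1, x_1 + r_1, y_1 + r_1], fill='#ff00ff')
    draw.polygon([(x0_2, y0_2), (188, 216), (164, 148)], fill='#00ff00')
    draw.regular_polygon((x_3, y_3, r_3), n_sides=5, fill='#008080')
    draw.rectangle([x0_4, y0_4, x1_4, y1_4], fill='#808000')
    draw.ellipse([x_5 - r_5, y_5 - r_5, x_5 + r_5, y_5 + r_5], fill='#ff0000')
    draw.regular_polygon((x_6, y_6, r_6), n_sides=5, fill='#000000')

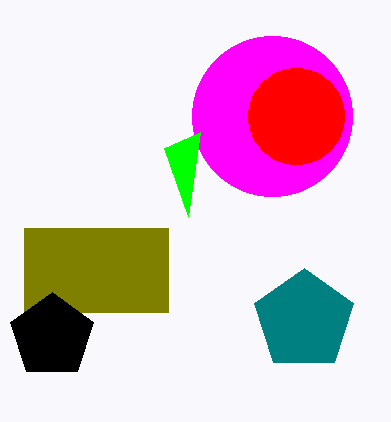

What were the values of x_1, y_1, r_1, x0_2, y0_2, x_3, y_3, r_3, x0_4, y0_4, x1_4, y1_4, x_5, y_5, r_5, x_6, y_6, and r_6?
x_1 = 272; y_1 = 116; r_1 = 80; x0_2 = 200; y0_2 = 132; x_3 = 304; y_3 = 320; r_3 = 52; x0_4 = 24; y0_4 = 228; x1_4 = 168; y1_4 = 312; x_5 = 296; y_5 = 116; r_5 = 48; x_6 = 52; y_6 = 336; r_6 = 44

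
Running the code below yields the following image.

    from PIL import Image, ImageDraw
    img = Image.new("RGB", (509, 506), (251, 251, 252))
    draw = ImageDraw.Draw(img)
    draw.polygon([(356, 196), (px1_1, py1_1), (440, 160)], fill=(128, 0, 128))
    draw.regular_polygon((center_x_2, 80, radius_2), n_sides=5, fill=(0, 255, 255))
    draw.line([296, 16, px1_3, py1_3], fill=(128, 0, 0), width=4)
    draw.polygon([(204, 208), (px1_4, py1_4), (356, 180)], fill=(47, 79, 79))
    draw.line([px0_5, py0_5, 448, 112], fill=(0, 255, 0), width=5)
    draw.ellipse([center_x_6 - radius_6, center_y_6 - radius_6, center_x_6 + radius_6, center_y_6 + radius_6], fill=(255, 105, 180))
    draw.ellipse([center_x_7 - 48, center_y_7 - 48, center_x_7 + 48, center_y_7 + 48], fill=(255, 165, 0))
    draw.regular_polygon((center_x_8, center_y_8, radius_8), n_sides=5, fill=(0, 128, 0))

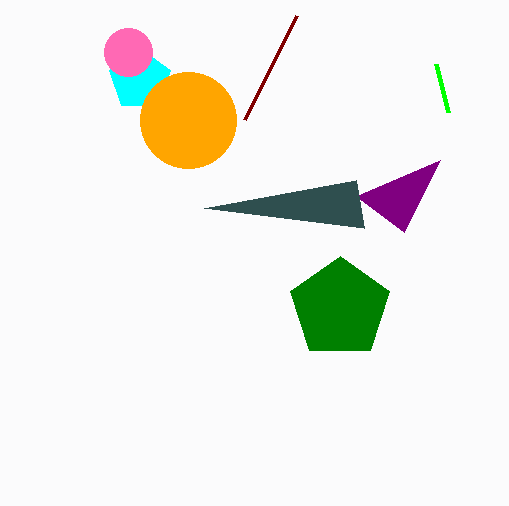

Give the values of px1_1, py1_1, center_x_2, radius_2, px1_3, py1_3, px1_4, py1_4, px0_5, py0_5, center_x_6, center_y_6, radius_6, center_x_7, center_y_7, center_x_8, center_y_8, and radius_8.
px1_1 = 404
py1_1 = 232
center_x_2 = 140
radius_2 = 32
px1_3 = 244
py1_3 = 120
px1_4 = 364
py1_4 = 228
px0_5 = 436
py0_5 = 64
center_x_6 = 128
center_y_6 = 52
radius_6 = 24
center_x_7 = 188
center_y_7 = 120
center_x_8 = 340
center_y_8 = 308
radius_8 = 52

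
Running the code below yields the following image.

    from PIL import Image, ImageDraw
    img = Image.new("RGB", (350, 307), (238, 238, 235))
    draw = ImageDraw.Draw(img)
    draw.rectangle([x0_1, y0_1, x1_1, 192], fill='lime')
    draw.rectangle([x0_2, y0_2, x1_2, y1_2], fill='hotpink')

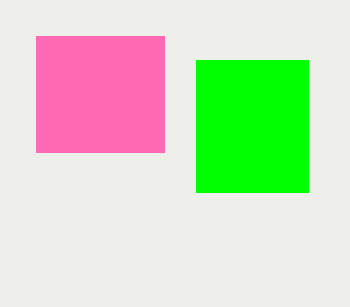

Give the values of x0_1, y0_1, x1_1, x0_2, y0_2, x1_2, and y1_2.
x0_1 = 196; y0_1 = 60; x1_1 = 308; x0_2 = 36; y0_2 = 36; x1_2 = 164; y1_2 = 152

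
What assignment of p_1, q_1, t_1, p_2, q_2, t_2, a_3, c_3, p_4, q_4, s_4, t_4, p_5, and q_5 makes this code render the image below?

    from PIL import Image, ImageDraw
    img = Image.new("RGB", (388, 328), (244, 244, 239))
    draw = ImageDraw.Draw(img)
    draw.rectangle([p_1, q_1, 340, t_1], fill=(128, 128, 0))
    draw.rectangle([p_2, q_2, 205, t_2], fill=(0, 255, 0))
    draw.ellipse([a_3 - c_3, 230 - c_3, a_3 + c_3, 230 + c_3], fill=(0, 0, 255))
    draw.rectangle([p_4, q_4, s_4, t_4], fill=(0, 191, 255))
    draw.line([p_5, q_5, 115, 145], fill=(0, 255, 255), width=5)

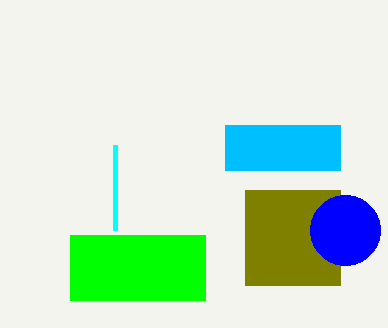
p_1 = 245
q_1 = 190
t_1 = 285
p_2 = 70
q_2 = 235
t_2 = 300
a_3 = 345
c_3 = 35
p_4 = 225
q_4 = 125
s_4 = 340
t_4 = 170
p_5 = 115
q_5 = 230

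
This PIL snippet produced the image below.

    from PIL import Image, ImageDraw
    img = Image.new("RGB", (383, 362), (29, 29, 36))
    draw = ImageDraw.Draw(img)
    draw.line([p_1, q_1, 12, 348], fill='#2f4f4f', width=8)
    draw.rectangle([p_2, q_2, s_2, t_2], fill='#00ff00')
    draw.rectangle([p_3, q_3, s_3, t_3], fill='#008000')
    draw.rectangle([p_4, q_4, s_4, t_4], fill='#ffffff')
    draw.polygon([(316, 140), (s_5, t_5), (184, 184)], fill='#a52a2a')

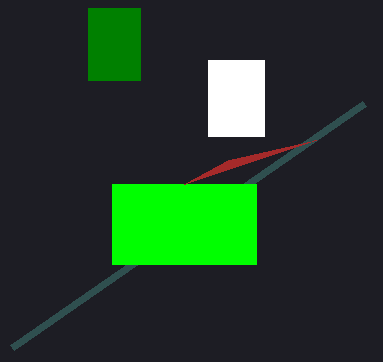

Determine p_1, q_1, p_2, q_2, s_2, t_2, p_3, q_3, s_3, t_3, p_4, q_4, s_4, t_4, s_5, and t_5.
p_1 = 364
q_1 = 104
p_2 = 112
q_2 = 184
s_2 = 256
t_2 = 264
p_3 = 88
q_3 = 8
s_3 = 140
t_3 = 80
p_4 = 208
q_4 = 60
s_4 = 264
t_4 = 136
s_5 = 228
t_5 = 160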